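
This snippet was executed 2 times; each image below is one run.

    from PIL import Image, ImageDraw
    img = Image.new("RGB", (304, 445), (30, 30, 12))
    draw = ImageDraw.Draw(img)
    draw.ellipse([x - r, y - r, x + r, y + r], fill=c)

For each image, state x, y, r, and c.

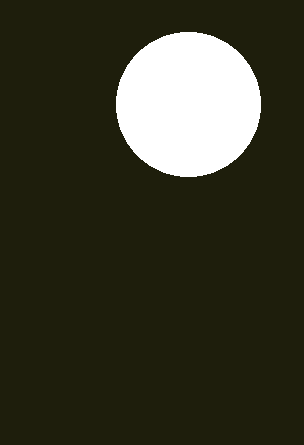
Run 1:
x = 188; y = 104; r = 72; c = 'white'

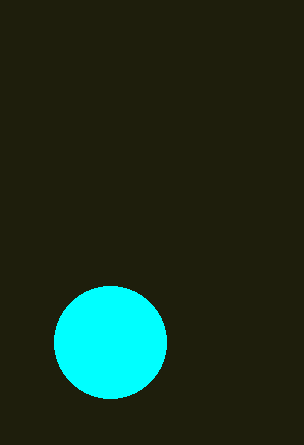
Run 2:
x = 110
y = 342
r = 56
c = 'cyan'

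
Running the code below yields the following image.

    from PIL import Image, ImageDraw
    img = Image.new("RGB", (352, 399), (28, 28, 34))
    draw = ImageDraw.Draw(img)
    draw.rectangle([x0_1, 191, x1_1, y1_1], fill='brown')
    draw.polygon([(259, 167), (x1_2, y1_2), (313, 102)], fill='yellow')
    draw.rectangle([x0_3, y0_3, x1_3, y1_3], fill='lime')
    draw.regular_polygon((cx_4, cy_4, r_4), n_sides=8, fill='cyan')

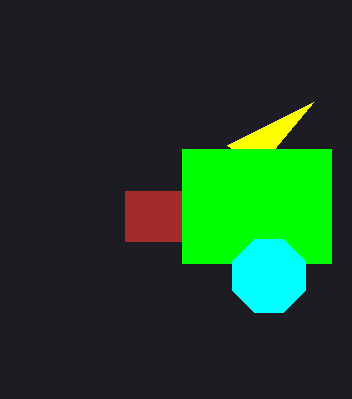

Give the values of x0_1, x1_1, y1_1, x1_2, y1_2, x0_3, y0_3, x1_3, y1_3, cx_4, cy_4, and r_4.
x0_1 = 125
x1_1 = 181
y1_1 = 241
x1_2 = 227
y1_2 = 145
x0_3 = 182
y0_3 = 149
x1_3 = 331
y1_3 = 263
cx_4 = 269
cy_4 = 276
r_4 = 39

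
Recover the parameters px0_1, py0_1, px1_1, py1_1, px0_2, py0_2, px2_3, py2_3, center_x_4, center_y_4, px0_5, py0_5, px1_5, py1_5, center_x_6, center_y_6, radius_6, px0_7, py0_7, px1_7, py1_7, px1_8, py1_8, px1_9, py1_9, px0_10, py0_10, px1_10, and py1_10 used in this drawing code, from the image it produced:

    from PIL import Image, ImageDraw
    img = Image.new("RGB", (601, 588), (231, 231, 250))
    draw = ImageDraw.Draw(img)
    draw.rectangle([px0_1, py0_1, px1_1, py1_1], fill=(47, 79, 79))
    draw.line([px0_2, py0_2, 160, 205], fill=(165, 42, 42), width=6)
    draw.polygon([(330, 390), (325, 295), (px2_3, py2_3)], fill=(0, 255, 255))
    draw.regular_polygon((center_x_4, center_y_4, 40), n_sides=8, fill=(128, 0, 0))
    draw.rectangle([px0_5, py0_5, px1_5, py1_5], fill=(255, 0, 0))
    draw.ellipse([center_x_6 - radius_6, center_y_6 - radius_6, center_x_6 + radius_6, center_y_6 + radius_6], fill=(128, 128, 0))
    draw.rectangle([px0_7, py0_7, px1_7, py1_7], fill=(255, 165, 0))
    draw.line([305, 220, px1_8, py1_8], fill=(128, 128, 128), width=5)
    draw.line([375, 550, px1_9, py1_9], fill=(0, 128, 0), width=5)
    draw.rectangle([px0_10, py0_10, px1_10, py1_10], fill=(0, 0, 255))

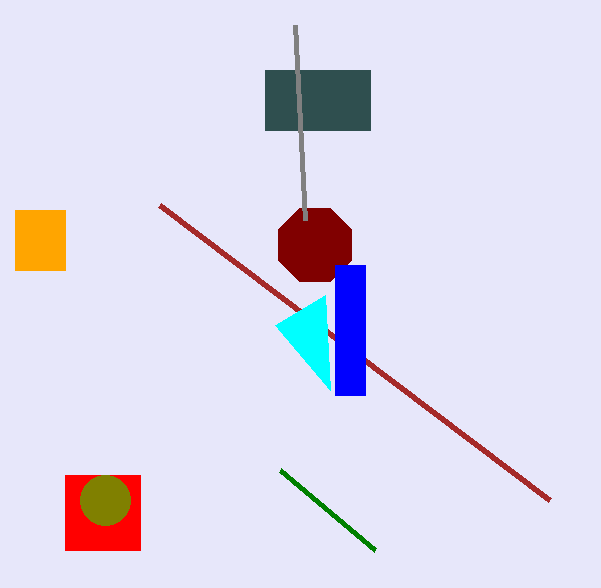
px0_1 = 265
py0_1 = 70
px1_1 = 370
py1_1 = 130
px0_2 = 550
py0_2 = 500
px2_3 = 275
py2_3 = 325
center_x_4 = 315
center_y_4 = 245
px0_5 = 65
py0_5 = 475
px1_5 = 140
py1_5 = 550
center_x_6 = 105
center_y_6 = 500
radius_6 = 25
px0_7 = 15
py0_7 = 210
px1_7 = 65
py1_7 = 270
px1_8 = 295
py1_8 = 25
px1_9 = 280
py1_9 = 470
px0_10 = 335
py0_10 = 265
px1_10 = 365
py1_10 = 395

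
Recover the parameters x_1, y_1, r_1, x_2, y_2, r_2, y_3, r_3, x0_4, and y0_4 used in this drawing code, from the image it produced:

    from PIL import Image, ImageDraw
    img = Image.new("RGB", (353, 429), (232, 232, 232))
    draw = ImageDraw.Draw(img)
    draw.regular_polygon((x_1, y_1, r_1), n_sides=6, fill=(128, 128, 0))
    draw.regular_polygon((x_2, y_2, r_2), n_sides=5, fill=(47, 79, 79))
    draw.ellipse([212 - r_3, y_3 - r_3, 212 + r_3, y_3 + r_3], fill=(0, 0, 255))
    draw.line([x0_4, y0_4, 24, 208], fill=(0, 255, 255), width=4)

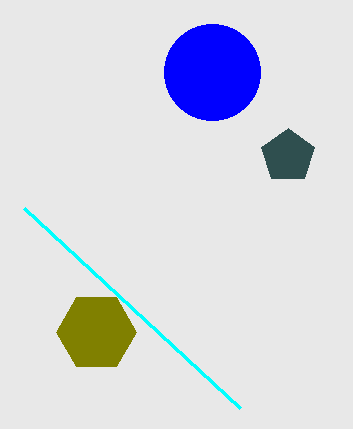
x_1 = 96; y_1 = 332; r_1 = 40; x_2 = 288; y_2 = 156; r_2 = 28; y_3 = 72; r_3 = 48; x0_4 = 240; y0_4 = 408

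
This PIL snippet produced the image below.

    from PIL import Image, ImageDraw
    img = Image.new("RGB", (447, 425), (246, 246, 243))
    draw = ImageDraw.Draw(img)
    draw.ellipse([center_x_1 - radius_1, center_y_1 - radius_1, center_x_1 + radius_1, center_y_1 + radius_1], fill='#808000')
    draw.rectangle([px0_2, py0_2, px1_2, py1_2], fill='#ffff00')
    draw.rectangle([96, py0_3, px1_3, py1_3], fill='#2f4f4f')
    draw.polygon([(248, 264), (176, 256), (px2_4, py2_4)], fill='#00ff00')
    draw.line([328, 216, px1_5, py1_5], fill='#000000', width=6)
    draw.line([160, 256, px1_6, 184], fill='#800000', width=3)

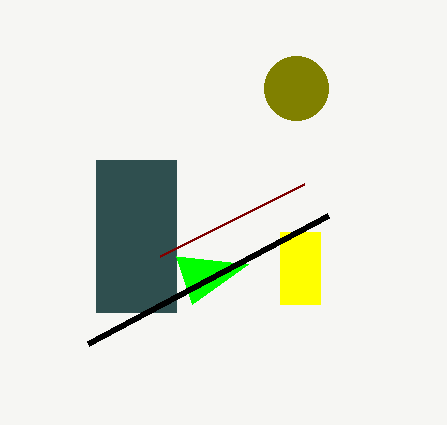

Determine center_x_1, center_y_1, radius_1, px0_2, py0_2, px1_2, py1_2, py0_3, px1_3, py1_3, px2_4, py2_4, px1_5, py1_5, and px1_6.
center_x_1 = 296, center_y_1 = 88, radius_1 = 32, px0_2 = 280, py0_2 = 232, px1_2 = 320, py1_2 = 304, py0_3 = 160, px1_3 = 176, py1_3 = 312, px2_4 = 192, py2_4 = 304, px1_5 = 88, py1_5 = 344, px1_6 = 304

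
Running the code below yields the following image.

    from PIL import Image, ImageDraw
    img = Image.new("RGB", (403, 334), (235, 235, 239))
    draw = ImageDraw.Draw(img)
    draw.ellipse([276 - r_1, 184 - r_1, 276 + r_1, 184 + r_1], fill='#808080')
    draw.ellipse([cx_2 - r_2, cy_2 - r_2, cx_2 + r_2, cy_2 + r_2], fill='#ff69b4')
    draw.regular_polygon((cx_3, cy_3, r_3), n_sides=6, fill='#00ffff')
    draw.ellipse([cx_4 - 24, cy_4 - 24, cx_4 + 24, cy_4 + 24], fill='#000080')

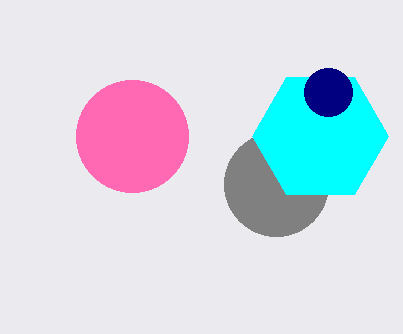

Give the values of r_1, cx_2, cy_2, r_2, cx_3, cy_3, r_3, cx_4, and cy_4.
r_1 = 52, cx_2 = 132, cy_2 = 136, r_2 = 56, cx_3 = 320, cy_3 = 136, r_3 = 68, cx_4 = 328, cy_4 = 92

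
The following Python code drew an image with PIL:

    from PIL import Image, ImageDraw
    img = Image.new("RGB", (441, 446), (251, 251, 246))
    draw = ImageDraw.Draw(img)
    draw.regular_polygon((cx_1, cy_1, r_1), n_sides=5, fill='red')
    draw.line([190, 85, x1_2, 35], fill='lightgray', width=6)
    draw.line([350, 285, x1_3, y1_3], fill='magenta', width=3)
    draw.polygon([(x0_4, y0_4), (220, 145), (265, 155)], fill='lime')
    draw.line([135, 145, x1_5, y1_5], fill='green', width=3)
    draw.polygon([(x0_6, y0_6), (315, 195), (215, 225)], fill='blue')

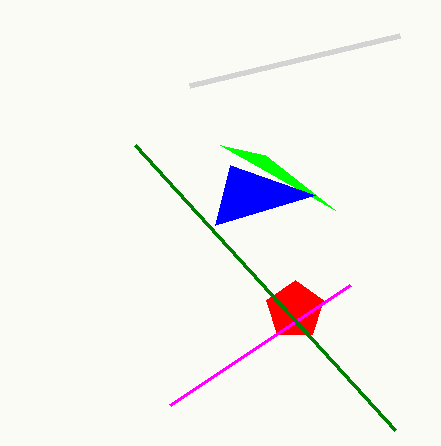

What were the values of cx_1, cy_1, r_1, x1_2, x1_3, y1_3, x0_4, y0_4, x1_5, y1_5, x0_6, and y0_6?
cx_1 = 295
cy_1 = 310
r_1 = 30
x1_2 = 400
x1_3 = 170
y1_3 = 405
x0_4 = 335
y0_4 = 210
x1_5 = 395
y1_5 = 430
x0_6 = 230
y0_6 = 165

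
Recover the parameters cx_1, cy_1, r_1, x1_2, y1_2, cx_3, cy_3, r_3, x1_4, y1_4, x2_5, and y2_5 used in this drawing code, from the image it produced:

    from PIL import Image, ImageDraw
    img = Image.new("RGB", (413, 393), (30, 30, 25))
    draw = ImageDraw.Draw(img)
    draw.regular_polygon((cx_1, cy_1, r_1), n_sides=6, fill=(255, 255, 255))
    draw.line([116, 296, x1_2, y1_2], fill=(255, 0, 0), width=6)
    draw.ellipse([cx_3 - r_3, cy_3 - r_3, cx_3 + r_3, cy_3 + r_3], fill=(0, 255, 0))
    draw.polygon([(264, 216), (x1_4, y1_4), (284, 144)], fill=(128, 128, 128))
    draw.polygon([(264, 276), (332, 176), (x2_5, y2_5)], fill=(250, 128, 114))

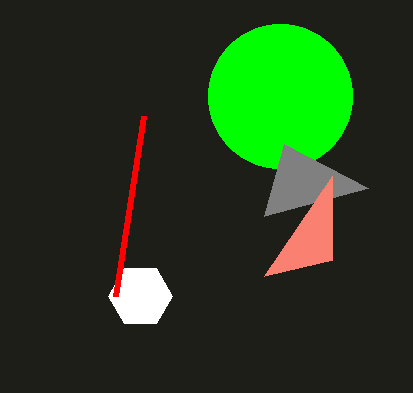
cx_1 = 140; cy_1 = 296; r_1 = 32; x1_2 = 144; y1_2 = 116; cx_3 = 280; cy_3 = 96; r_3 = 72; x1_4 = 368; y1_4 = 188; x2_5 = 332; y2_5 = 260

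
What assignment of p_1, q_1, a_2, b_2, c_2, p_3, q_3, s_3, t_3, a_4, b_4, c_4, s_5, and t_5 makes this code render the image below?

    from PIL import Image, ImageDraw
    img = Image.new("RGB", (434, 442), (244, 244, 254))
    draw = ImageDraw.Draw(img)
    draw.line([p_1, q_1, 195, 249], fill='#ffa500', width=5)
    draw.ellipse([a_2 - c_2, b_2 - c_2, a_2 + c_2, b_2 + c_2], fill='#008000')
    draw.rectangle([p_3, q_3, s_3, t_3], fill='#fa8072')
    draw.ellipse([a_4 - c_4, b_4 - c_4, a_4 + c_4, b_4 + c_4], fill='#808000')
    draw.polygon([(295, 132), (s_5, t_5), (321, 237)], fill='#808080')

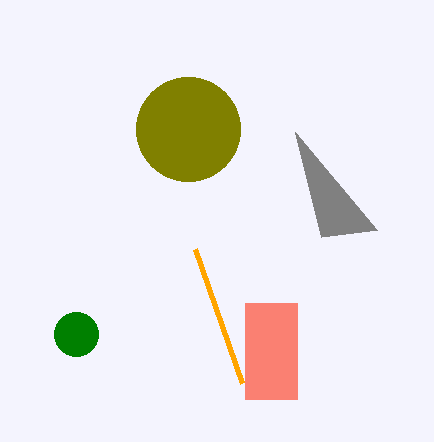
p_1 = 242
q_1 = 383
a_2 = 76
b_2 = 334
c_2 = 22
p_3 = 245
q_3 = 303
s_3 = 297
t_3 = 399
a_4 = 188
b_4 = 129
c_4 = 52
s_5 = 377
t_5 = 230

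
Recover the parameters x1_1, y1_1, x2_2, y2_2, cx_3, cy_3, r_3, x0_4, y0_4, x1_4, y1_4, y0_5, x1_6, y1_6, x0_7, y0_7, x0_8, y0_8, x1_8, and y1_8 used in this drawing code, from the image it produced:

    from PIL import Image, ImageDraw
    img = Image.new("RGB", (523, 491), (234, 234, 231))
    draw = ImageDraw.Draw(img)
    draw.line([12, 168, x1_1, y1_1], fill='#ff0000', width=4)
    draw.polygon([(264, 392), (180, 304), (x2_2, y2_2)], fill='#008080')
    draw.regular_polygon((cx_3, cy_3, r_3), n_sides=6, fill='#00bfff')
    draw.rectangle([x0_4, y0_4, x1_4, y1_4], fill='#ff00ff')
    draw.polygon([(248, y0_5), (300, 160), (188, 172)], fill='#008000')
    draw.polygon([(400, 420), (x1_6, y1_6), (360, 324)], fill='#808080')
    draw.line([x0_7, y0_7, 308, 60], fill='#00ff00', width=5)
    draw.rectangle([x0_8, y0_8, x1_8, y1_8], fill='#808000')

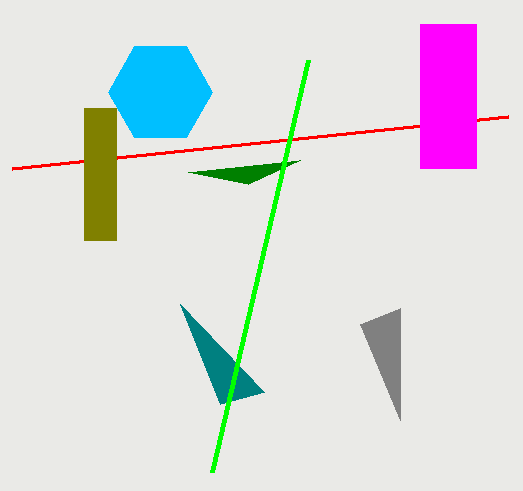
x1_1 = 508; y1_1 = 116; x2_2 = 220; y2_2 = 404; cx_3 = 160; cy_3 = 92; r_3 = 52; x0_4 = 420; y0_4 = 24; x1_4 = 476; y1_4 = 168; y0_5 = 184; x1_6 = 400; y1_6 = 308; x0_7 = 212; y0_7 = 472; x0_8 = 84; y0_8 = 108; x1_8 = 116; y1_8 = 240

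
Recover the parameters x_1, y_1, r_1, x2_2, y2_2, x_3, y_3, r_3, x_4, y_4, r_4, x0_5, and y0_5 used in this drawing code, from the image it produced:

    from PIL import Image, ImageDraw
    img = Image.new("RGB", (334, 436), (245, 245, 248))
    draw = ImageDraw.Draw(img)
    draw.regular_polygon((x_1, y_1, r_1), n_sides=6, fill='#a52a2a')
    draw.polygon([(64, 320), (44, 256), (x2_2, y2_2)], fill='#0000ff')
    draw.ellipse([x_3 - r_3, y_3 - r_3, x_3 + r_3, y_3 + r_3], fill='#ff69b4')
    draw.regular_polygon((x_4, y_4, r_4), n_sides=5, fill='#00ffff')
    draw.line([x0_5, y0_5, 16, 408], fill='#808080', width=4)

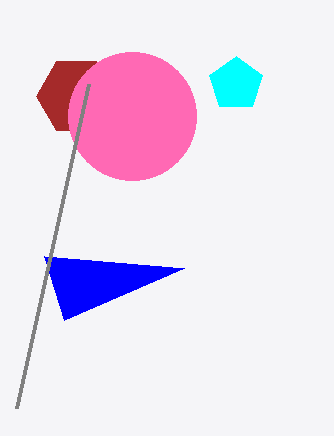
x_1 = 76, y_1 = 96, r_1 = 40, x2_2 = 184, y2_2 = 268, x_3 = 132, y_3 = 116, r_3 = 64, x_4 = 236, y_4 = 84, r_4 = 28, x0_5 = 88, y0_5 = 84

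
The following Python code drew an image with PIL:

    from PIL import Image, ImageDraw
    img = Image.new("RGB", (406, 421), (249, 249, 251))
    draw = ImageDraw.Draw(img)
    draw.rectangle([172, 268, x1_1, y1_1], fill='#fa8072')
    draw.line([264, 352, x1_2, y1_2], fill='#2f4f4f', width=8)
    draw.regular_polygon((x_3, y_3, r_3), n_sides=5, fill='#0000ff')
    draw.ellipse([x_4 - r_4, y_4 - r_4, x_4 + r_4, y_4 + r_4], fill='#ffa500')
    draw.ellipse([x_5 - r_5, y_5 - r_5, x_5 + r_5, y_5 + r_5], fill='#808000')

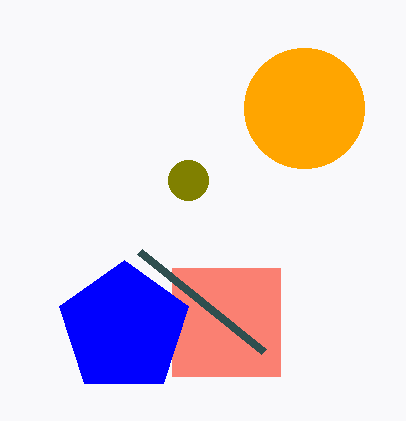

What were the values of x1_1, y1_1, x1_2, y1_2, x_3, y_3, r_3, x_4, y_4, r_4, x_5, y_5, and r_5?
x1_1 = 280, y1_1 = 376, x1_2 = 140, y1_2 = 252, x_3 = 124, y_3 = 328, r_3 = 68, x_4 = 304, y_4 = 108, r_4 = 60, x_5 = 188, y_5 = 180, r_5 = 20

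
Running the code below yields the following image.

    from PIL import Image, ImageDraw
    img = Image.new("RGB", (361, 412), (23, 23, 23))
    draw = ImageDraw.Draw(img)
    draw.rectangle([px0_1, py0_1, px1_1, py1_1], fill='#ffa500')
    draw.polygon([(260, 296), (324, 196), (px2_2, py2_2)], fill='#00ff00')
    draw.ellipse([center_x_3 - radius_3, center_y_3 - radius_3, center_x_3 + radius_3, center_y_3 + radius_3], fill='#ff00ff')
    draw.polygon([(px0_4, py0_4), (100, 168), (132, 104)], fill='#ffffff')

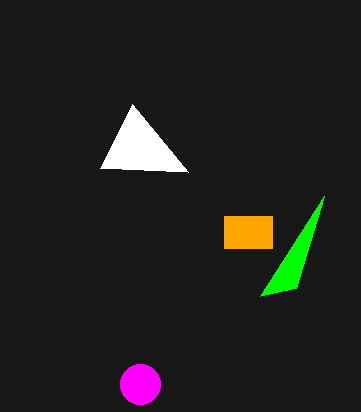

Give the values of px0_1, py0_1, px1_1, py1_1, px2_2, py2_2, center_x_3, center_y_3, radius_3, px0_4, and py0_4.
px0_1 = 224; py0_1 = 216; px1_1 = 272; py1_1 = 248; px2_2 = 296; py2_2 = 288; center_x_3 = 140; center_y_3 = 384; radius_3 = 20; px0_4 = 188; py0_4 = 172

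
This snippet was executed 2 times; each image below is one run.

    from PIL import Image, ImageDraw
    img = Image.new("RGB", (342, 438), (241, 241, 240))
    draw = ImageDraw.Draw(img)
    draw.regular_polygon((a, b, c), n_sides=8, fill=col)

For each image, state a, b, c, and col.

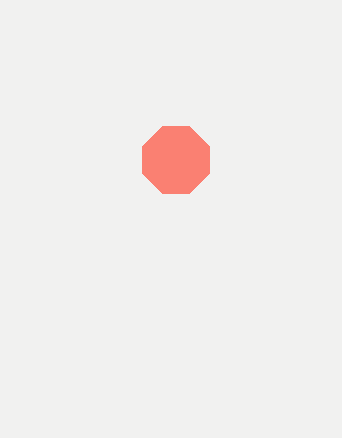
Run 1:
a = 176
b = 160
c = 36
col = 'salmon'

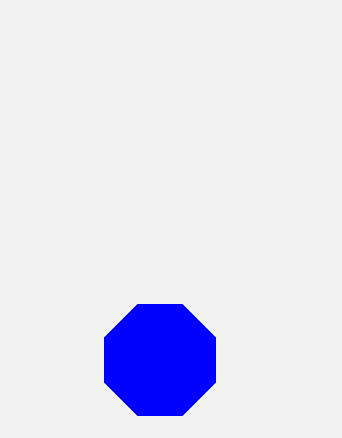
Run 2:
a = 160
b = 360
c = 60
col = 'blue'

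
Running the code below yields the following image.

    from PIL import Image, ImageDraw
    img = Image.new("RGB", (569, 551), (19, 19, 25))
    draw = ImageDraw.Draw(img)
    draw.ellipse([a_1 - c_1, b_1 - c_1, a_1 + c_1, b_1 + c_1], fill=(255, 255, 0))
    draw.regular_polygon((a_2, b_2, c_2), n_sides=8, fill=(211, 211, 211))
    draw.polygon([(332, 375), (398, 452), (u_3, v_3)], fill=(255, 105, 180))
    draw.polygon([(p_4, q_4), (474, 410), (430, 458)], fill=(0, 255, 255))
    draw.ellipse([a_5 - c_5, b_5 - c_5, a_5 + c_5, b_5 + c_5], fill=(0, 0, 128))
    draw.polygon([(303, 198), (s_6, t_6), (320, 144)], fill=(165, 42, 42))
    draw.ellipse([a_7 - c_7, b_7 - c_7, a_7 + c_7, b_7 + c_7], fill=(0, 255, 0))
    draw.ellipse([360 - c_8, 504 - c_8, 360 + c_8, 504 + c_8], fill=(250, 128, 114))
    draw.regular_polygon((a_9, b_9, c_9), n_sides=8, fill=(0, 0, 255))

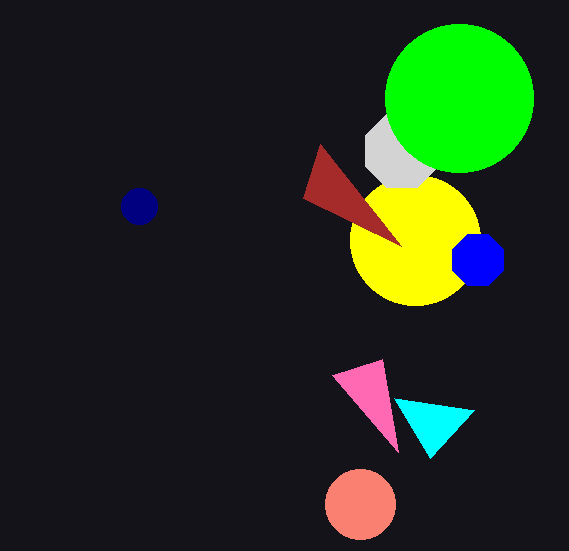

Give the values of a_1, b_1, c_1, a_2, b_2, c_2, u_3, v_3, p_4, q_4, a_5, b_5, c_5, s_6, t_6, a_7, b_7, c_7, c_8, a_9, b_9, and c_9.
a_1 = 415, b_1 = 240, c_1 = 65, a_2 = 402, b_2 = 151, c_2 = 40, u_3 = 382, v_3 = 359, p_4 = 394, q_4 = 398, a_5 = 139, b_5 = 206, c_5 = 18, s_6 = 401, t_6 = 246, a_7 = 459, b_7 = 98, c_7 = 74, c_8 = 35, a_9 = 478, b_9 = 260, c_9 = 28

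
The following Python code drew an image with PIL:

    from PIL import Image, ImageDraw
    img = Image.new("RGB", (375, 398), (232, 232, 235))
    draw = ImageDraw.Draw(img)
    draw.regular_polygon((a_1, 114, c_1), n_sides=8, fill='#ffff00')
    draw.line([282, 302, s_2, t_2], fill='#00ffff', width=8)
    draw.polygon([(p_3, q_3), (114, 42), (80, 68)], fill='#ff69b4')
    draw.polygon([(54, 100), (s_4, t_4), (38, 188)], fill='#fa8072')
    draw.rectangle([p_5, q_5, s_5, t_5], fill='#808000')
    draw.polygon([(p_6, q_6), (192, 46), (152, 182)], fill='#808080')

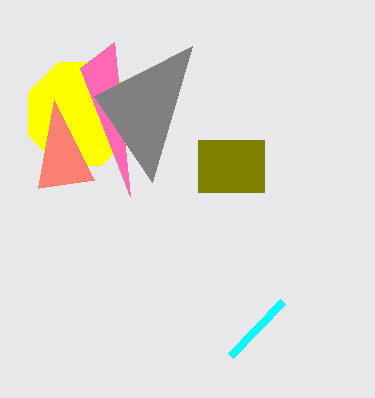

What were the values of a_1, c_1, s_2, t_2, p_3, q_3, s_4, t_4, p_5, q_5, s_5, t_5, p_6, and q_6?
a_1 = 80; c_1 = 56; s_2 = 230; t_2 = 356; p_3 = 130; q_3 = 196; s_4 = 94; t_4 = 180; p_5 = 198; q_5 = 140; s_5 = 264; t_5 = 192; p_6 = 94; q_6 = 96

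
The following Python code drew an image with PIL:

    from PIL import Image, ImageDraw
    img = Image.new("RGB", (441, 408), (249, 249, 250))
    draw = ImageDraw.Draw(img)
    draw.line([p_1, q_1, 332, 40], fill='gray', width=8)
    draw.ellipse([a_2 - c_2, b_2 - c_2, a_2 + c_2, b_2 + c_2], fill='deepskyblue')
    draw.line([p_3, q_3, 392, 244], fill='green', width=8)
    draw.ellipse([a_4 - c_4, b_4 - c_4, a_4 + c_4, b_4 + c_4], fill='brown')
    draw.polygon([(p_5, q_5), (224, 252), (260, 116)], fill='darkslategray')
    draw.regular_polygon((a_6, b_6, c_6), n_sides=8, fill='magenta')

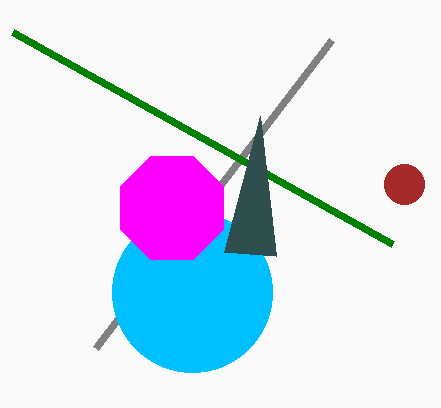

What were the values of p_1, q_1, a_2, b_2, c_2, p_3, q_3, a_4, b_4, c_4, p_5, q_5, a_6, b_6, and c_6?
p_1 = 96, q_1 = 348, a_2 = 192, b_2 = 292, c_2 = 80, p_3 = 12, q_3 = 32, a_4 = 404, b_4 = 184, c_4 = 20, p_5 = 276, q_5 = 256, a_6 = 172, b_6 = 208, c_6 = 56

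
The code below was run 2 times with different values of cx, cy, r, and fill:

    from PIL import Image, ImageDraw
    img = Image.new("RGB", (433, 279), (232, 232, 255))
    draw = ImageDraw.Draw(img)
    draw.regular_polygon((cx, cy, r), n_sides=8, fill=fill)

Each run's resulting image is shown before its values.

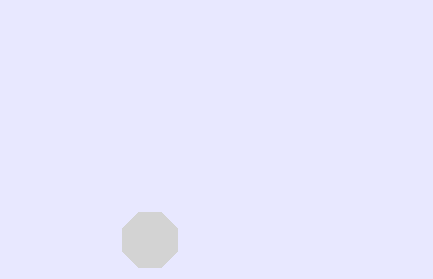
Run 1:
cx = 150, cy = 240, r = 30, fill = 'lightgray'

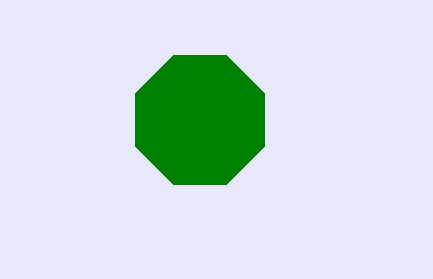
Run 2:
cx = 200, cy = 120, r = 70, fill = 'green'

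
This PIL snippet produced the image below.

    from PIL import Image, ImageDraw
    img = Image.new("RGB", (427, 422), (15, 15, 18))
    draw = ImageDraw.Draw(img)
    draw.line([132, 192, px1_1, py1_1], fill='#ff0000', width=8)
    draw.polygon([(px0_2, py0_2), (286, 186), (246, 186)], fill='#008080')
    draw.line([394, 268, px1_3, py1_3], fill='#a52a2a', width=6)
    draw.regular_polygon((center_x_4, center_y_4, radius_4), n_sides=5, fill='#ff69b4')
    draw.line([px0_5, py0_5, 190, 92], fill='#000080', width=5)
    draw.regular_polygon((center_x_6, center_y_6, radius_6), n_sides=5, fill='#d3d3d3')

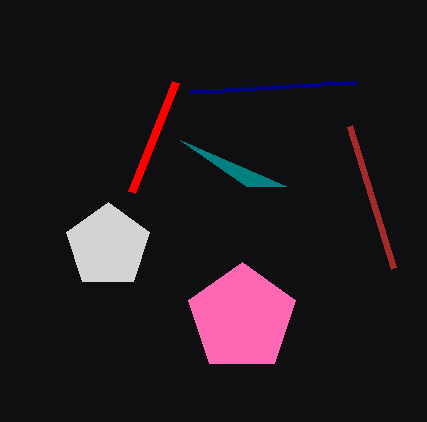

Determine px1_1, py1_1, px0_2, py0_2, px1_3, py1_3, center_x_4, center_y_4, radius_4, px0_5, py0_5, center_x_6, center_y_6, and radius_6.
px1_1 = 176
py1_1 = 82
px0_2 = 180
py0_2 = 140
px1_3 = 350
py1_3 = 126
center_x_4 = 242
center_y_4 = 318
radius_4 = 56
px0_5 = 356
py0_5 = 82
center_x_6 = 108
center_y_6 = 246
radius_6 = 44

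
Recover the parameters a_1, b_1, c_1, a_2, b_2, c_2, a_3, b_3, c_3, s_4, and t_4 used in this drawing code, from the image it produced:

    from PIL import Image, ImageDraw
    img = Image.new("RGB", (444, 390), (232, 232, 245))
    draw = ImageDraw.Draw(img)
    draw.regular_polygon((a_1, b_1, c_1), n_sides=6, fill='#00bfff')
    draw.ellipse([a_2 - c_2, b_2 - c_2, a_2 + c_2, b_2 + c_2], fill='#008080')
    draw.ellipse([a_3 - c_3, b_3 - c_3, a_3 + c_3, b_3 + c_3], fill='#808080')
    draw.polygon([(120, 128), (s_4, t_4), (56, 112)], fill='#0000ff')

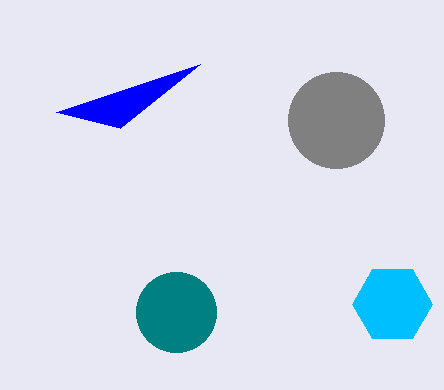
a_1 = 392, b_1 = 304, c_1 = 40, a_2 = 176, b_2 = 312, c_2 = 40, a_3 = 336, b_3 = 120, c_3 = 48, s_4 = 200, t_4 = 64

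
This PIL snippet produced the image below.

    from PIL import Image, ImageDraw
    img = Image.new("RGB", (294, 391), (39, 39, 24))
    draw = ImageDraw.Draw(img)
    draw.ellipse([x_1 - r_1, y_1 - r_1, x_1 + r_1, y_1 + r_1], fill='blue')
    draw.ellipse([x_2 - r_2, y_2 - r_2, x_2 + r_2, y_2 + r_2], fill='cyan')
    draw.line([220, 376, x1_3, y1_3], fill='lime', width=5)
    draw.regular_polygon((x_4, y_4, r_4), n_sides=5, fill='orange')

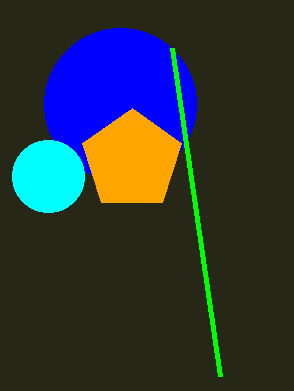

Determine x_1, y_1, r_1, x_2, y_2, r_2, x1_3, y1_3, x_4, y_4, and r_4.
x_1 = 120; y_1 = 104; r_1 = 76; x_2 = 48; y_2 = 176; r_2 = 36; x1_3 = 172; y1_3 = 48; x_4 = 132; y_4 = 160; r_4 = 52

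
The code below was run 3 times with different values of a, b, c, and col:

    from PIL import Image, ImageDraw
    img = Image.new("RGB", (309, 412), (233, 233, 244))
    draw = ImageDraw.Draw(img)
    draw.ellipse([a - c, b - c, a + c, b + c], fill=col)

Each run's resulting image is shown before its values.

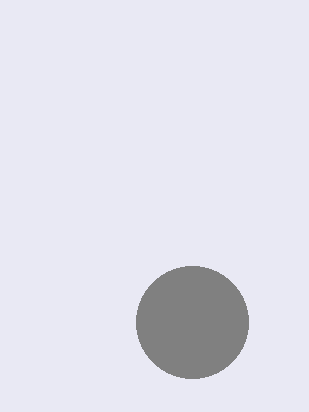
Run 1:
a = 192
b = 322
c = 56
col = 'gray'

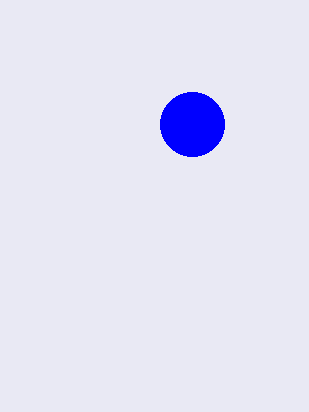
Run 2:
a = 192, b = 124, c = 32, col = 'blue'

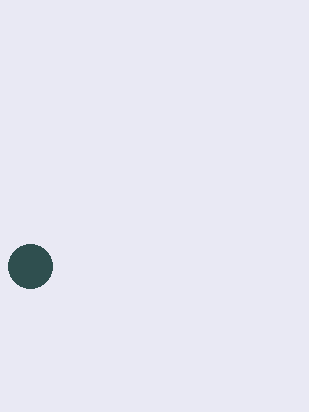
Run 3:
a = 30, b = 266, c = 22, col = 'darkslategray'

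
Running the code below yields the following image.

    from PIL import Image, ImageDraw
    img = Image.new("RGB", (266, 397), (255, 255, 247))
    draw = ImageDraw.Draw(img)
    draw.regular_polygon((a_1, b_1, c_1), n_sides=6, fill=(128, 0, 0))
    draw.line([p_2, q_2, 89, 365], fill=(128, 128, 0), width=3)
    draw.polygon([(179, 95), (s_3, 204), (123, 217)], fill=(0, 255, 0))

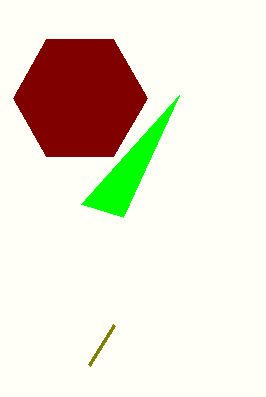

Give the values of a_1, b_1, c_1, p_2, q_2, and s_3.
a_1 = 80
b_1 = 98
c_1 = 67
p_2 = 114
q_2 = 325
s_3 = 81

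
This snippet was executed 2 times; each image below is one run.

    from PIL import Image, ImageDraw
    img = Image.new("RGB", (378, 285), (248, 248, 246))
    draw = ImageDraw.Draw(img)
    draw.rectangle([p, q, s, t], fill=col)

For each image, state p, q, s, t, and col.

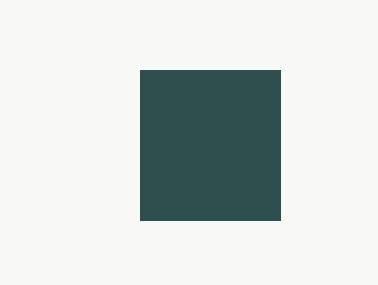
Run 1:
p = 140
q = 70
s = 280
t = 220
col = 'darkslategray'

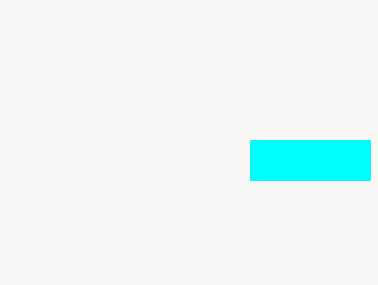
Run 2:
p = 250
q = 140
s = 370
t = 180
col = 'cyan'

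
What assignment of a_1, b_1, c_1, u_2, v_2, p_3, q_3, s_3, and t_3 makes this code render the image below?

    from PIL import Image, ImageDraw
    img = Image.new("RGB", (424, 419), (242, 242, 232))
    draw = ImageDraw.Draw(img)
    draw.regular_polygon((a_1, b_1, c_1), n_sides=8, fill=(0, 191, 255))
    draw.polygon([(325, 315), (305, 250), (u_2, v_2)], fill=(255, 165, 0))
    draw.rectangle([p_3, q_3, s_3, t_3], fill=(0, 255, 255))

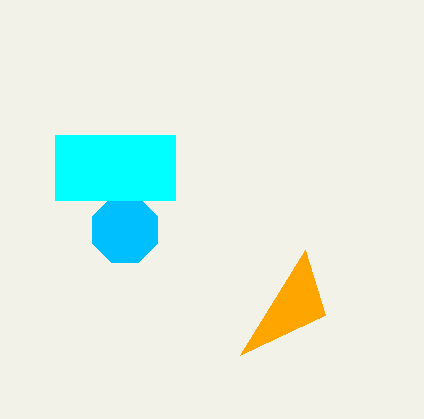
a_1 = 125; b_1 = 230; c_1 = 35; u_2 = 240; v_2 = 355; p_3 = 55; q_3 = 135; s_3 = 175; t_3 = 200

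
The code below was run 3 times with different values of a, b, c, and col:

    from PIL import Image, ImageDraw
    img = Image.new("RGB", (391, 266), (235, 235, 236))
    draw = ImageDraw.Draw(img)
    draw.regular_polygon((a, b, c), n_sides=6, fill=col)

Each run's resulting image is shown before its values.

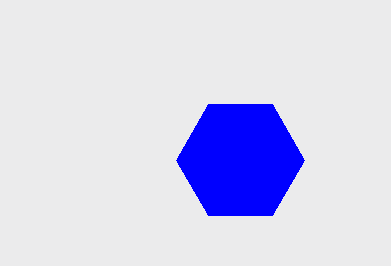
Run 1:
a = 240, b = 160, c = 64, col = 'blue'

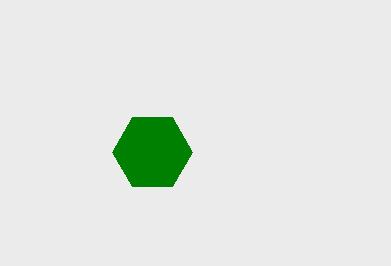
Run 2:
a = 152; b = 152; c = 40; col = 'green'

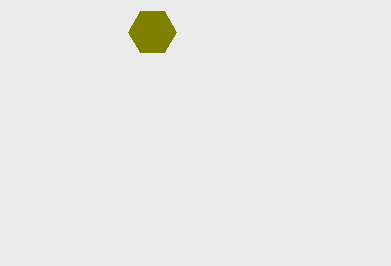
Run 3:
a = 152; b = 32; c = 24; col = 'olive'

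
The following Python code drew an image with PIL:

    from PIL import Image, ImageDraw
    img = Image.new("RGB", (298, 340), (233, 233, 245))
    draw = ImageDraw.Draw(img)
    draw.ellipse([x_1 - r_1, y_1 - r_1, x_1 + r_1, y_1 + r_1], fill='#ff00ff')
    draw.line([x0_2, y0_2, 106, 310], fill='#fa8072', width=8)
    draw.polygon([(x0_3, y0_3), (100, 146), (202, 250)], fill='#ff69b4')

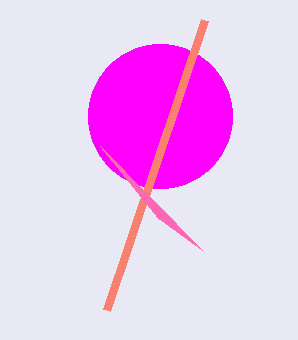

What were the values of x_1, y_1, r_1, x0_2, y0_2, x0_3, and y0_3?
x_1 = 160; y_1 = 116; r_1 = 72; x0_2 = 204; y0_2 = 20; x0_3 = 158; y0_3 = 218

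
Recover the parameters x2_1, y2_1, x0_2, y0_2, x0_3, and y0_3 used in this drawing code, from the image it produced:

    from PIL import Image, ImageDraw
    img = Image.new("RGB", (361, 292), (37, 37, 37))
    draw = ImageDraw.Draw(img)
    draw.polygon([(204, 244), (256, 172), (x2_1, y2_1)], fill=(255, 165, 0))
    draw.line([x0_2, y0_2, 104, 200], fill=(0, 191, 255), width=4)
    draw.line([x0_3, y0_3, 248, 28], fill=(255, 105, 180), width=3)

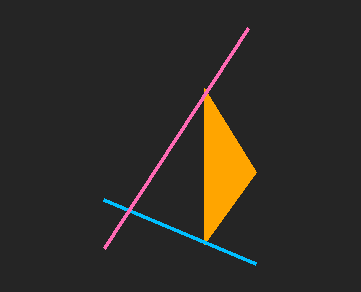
x2_1 = 204, y2_1 = 88, x0_2 = 256, y0_2 = 264, x0_3 = 104, y0_3 = 248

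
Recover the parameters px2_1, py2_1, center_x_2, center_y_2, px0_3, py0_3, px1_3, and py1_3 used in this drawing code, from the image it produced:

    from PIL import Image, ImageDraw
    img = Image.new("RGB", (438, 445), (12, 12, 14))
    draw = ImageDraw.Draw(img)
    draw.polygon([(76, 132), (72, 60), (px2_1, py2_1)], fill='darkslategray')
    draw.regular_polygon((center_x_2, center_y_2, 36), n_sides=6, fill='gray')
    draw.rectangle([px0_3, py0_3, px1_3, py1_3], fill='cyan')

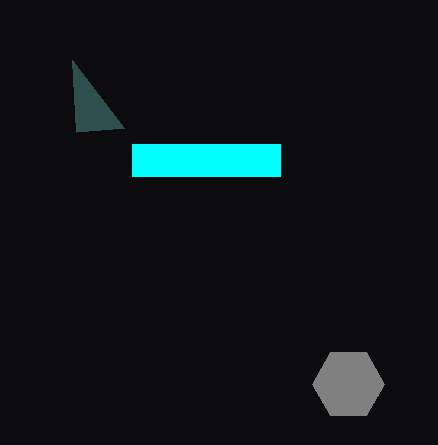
px2_1 = 124
py2_1 = 128
center_x_2 = 348
center_y_2 = 384
px0_3 = 132
py0_3 = 144
px1_3 = 280
py1_3 = 176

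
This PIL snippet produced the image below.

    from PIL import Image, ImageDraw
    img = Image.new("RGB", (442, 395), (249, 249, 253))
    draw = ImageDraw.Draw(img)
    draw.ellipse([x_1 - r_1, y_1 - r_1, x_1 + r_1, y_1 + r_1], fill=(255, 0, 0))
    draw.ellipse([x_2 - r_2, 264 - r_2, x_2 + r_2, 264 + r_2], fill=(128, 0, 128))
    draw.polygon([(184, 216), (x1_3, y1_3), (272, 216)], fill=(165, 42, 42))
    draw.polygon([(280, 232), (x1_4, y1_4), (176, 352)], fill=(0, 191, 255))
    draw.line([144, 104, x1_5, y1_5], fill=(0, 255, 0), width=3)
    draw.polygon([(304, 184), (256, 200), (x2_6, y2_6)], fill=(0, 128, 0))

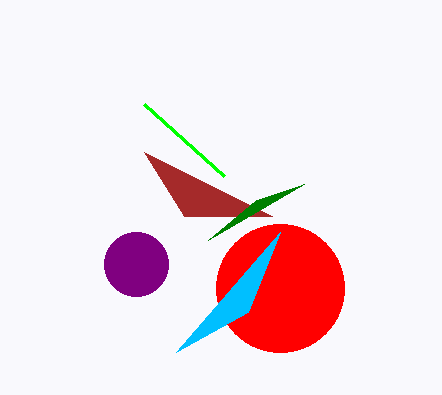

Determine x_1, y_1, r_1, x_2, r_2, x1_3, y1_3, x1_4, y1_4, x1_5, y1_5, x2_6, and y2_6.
x_1 = 280; y_1 = 288; r_1 = 64; x_2 = 136; r_2 = 32; x1_3 = 144; y1_3 = 152; x1_4 = 248; y1_4 = 312; x1_5 = 224; y1_5 = 176; x2_6 = 208; y2_6 = 240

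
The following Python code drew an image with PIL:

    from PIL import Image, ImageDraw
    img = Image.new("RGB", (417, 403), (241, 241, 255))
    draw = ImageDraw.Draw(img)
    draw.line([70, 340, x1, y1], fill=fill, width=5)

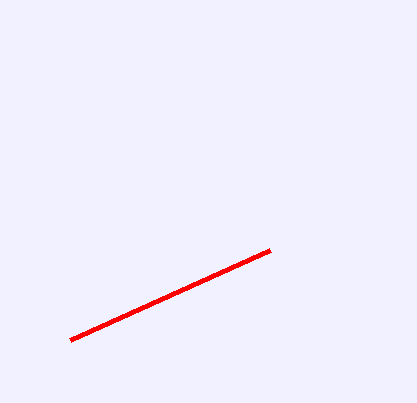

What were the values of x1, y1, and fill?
x1 = 270, y1 = 250, fill = 'red'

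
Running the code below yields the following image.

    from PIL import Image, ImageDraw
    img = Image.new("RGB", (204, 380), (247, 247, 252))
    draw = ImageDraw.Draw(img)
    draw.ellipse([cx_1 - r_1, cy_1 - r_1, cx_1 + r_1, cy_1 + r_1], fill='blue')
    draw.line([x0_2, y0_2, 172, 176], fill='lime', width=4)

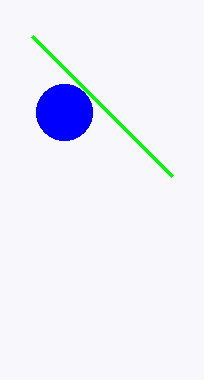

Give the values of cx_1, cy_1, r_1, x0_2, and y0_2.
cx_1 = 64, cy_1 = 112, r_1 = 28, x0_2 = 32, y0_2 = 36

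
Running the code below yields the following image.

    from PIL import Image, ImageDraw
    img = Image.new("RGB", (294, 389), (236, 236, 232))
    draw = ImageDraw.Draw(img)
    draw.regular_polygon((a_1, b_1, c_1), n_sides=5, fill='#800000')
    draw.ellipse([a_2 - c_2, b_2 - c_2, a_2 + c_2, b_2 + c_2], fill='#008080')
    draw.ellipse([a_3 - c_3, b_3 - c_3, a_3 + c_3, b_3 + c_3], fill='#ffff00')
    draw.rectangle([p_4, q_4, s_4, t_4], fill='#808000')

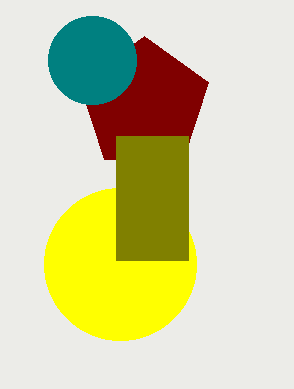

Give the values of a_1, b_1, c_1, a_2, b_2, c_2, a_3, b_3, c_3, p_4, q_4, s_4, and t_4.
a_1 = 144
b_1 = 104
c_1 = 68
a_2 = 92
b_2 = 60
c_2 = 44
a_3 = 120
b_3 = 264
c_3 = 76
p_4 = 116
q_4 = 136
s_4 = 188
t_4 = 260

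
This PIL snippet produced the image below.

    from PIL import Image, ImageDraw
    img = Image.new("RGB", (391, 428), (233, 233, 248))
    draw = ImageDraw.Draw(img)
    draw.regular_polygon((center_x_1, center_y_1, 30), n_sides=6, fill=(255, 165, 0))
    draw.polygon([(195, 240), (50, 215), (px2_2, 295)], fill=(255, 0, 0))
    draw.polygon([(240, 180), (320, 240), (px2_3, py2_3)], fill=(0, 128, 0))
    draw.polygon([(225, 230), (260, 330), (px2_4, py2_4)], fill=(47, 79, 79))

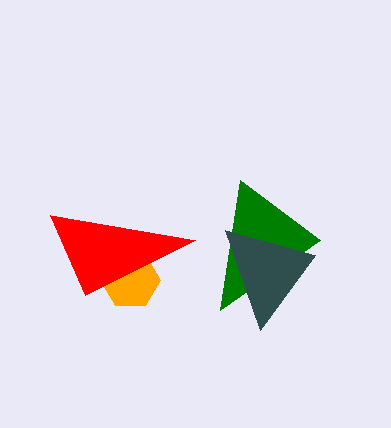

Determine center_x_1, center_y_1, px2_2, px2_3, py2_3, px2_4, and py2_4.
center_x_1 = 130; center_y_1 = 280; px2_2 = 85; px2_3 = 220; py2_3 = 310; px2_4 = 315; py2_4 = 255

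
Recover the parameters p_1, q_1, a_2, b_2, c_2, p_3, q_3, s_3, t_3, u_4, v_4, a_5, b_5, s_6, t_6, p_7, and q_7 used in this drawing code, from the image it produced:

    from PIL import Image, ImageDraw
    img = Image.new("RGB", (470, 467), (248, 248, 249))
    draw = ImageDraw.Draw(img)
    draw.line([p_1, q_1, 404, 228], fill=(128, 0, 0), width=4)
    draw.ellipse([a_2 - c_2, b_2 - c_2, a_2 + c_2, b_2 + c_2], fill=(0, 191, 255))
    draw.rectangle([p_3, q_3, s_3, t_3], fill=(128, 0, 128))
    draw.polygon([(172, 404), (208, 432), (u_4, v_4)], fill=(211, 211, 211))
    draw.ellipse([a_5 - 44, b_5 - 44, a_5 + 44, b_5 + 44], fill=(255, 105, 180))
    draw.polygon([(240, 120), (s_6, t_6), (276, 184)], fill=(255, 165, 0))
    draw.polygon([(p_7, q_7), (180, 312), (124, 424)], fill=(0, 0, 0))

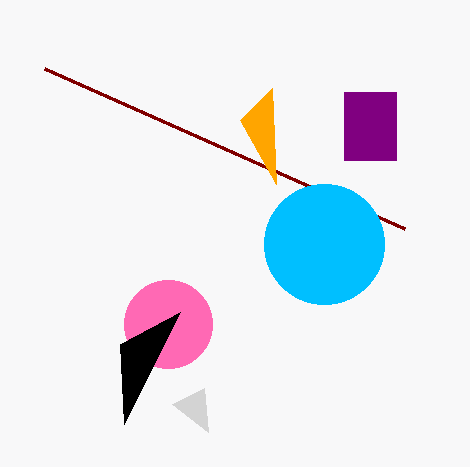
p_1 = 44, q_1 = 68, a_2 = 324, b_2 = 244, c_2 = 60, p_3 = 344, q_3 = 92, s_3 = 396, t_3 = 160, u_4 = 204, v_4 = 388, a_5 = 168, b_5 = 324, s_6 = 272, t_6 = 88, p_7 = 120, q_7 = 344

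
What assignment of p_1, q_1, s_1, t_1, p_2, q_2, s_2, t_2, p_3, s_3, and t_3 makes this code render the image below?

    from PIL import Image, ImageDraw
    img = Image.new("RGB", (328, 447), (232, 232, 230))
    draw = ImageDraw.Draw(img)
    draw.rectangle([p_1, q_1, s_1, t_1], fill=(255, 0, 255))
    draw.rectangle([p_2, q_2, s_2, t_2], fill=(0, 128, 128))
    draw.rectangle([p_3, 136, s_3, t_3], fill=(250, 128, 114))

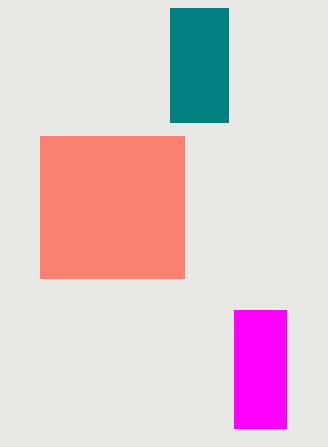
p_1 = 234, q_1 = 310, s_1 = 286, t_1 = 428, p_2 = 170, q_2 = 8, s_2 = 228, t_2 = 122, p_3 = 40, s_3 = 184, t_3 = 278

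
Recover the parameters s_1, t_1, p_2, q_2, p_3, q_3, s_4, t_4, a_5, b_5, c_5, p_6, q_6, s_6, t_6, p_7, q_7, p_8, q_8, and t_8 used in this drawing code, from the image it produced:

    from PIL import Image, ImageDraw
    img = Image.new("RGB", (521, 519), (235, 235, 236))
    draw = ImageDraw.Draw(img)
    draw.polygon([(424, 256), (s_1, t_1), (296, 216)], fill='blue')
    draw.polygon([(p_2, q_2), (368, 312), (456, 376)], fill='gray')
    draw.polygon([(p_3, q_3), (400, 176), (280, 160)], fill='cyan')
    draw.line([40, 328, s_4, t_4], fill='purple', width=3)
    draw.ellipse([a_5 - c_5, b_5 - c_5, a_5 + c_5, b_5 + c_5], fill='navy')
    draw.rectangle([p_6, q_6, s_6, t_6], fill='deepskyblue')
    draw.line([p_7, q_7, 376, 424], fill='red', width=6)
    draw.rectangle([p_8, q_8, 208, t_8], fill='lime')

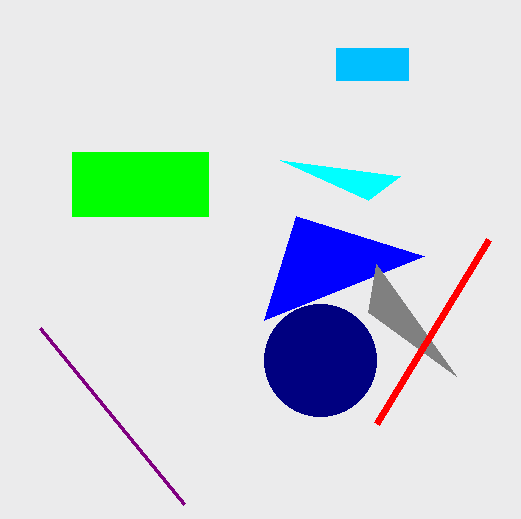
s_1 = 264; t_1 = 320; p_2 = 376; q_2 = 264; p_3 = 368; q_3 = 200; s_4 = 184; t_4 = 504; a_5 = 320; b_5 = 360; c_5 = 56; p_6 = 336; q_6 = 48; s_6 = 408; t_6 = 80; p_7 = 488; q_7 = 240; p_8 = 72; q_8 = 152; t_8 = 216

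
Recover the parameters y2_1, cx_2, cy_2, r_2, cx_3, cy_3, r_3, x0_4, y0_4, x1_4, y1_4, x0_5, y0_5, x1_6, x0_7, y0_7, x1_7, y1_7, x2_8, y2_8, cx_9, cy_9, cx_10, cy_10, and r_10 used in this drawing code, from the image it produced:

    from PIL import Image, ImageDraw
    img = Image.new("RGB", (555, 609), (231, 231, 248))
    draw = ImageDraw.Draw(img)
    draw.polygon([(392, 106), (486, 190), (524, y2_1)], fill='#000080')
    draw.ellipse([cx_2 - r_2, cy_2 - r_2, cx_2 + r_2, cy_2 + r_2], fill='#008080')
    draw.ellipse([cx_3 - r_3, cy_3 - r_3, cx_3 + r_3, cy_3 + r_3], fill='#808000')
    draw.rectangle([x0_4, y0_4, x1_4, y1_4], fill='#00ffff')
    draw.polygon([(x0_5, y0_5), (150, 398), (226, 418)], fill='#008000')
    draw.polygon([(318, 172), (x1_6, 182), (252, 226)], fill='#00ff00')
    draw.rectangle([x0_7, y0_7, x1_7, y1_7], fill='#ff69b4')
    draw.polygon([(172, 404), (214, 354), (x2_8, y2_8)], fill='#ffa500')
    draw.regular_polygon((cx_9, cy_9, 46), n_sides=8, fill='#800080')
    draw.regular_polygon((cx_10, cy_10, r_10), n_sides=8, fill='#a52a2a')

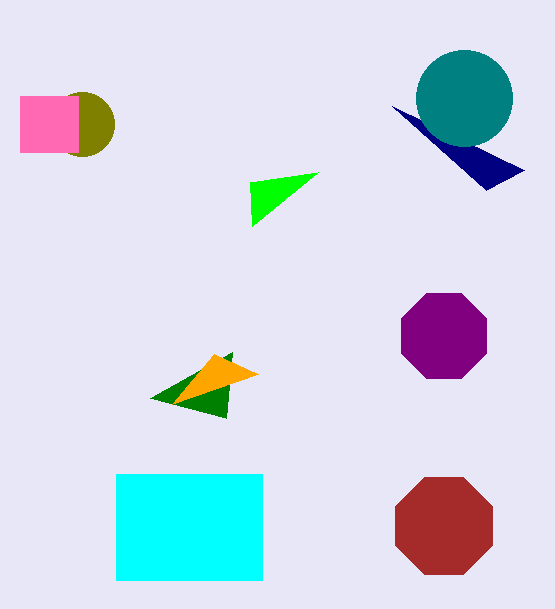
y2_1 = 170; cx_2 = 464; cy_2 = 98; r_2 = 48; cx_3 = 82; cy_3 = 124; r_3 = 32; x0_4 = 116; y0_4 = 474; x1_4 = 262; y1_4 = 580; x0_5 = 232; y0_5 = 352; x1_6 = 250; x0_7 = 20; y0_7 = 96; x1_7 = 78; y1_7 = 152; x2_8 = 258; y2_8 = 374; cx_9 = 444; cy_9 = 336; cx_10 = 444; cy_10 = 526; r_10 = 52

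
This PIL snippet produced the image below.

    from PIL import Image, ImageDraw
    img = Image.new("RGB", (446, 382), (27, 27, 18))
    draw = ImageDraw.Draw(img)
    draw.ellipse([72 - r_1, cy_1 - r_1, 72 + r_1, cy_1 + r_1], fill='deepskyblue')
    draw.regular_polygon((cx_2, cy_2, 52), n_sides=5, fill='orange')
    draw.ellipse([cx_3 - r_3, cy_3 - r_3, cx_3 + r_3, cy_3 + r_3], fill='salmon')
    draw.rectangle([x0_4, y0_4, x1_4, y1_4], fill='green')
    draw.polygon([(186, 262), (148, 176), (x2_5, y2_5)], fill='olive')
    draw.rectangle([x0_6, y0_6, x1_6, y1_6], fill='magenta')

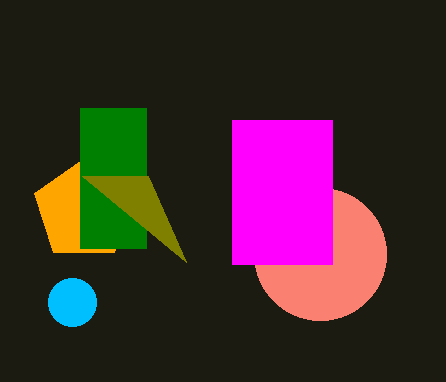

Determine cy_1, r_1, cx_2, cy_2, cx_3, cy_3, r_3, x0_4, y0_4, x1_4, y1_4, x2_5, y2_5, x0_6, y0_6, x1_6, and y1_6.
cy_1 = 302, r_1 = 24, cx_2 = 84, cy_2 = 210, cx_3 = 320, cy_3 = 254, r_3 = 66, x0_4 = 80, y0_4 = 108, x1_4 = 146, y1_4 = 248, x2_5 = 82, y2_5 = 176, x0_6 = 232, y0_6 = 120, x1_6 = 332, y1_6 = 264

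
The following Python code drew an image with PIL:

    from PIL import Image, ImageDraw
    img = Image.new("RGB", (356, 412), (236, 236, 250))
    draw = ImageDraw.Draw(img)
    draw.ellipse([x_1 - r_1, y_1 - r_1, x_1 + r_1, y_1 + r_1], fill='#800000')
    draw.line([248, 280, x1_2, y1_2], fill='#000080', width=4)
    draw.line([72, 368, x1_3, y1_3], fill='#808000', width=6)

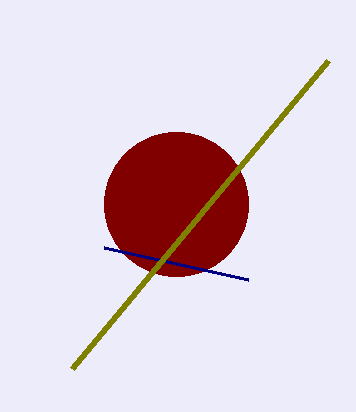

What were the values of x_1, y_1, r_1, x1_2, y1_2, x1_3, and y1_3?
x_1 = 176; y_1 = 204; r_1 = 72; x1_2 = 104; y1_2 = 248; x1_3 = 328; y1_3 = 60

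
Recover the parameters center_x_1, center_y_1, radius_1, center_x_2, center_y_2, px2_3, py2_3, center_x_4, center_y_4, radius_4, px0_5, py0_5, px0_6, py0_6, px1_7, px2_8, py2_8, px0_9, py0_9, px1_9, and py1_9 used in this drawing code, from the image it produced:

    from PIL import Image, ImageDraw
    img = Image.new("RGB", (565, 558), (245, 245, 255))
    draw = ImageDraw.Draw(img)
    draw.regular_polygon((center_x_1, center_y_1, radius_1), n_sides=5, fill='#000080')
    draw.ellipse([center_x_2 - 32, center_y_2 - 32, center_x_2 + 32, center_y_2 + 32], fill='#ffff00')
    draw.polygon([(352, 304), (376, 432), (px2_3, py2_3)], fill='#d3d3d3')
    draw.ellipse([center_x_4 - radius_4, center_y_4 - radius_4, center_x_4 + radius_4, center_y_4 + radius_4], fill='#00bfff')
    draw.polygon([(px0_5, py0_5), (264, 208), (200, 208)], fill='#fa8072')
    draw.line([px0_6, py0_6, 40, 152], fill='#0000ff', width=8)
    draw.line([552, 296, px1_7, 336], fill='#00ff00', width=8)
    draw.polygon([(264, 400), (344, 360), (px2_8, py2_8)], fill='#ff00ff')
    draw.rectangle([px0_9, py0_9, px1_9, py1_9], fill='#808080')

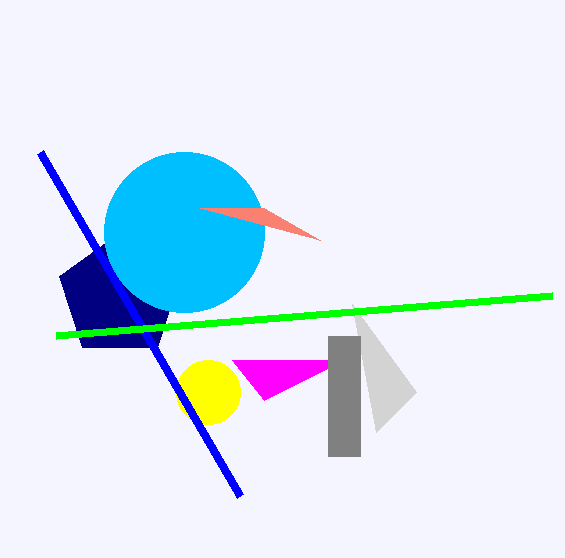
center_x_1 = 120, center_y_1 = 296, radius_1 = 64, center_x_2 = 208, center_y_2 = 392, px2_3 = 416, py2_3 = 392, center_x_4 = 184, center_y_4 = 232, radius_4 = 80, px0_5 = 320, py0_5 = 240, px0_6 = 240, py0_6 = 496, px1_7 = 56, px2_8 = 232, py2_8 = 360, px0_9 = 328, py0_9 = 336, px1_9 = 360, py1_9 = 456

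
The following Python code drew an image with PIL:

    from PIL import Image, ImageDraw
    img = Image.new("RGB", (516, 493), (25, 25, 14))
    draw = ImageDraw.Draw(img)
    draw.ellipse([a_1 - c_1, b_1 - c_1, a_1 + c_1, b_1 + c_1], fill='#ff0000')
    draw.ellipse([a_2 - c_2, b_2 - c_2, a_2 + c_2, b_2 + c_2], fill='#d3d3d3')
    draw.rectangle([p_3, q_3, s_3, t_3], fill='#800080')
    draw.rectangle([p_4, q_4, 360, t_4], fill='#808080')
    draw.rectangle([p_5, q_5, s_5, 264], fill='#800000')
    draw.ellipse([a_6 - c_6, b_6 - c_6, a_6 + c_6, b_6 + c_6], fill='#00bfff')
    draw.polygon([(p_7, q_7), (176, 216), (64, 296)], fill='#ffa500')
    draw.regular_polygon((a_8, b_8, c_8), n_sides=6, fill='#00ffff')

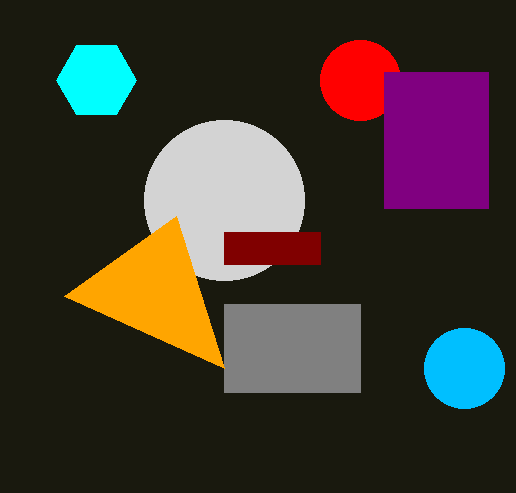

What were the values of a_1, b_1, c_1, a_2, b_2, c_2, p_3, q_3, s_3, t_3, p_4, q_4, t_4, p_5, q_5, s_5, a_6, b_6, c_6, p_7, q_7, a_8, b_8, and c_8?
a_1 = 360, b_1 = 80, c_1 = 40, a_2 = 224, b_2 = 200, c_2 = 80, p_3 = 384, q_3 = 72, s_3 = 488, t_3 = 208, p_4 = 224, q_4 = 304, t_4 = 392, p_5 = 224, q_5 = 232, s_5 = 320, a_6 = 464, b_6 = 368, c_6 = 40, p_7 = 224, q_7 = 368, a_8 = 96, b_8 = 80, c_8 = 40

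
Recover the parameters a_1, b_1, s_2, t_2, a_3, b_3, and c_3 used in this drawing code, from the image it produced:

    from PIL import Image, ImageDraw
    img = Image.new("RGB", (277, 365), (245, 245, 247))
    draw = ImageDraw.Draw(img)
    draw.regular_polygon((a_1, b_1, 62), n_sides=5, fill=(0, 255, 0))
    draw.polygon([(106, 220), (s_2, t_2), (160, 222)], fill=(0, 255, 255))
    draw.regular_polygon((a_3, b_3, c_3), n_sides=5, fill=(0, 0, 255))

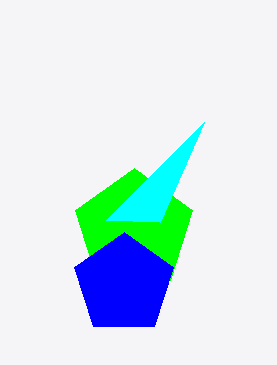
a_1 = 134; b_1 = 230; s_2 = 204; t_2 = 122; a_3 = 124; b_3 = 284; c_3 = 52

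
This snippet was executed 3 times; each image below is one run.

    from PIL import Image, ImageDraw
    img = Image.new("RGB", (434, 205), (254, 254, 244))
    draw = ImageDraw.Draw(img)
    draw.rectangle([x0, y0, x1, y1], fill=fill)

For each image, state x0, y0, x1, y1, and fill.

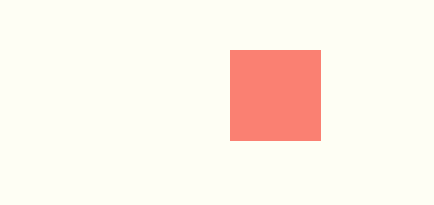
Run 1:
x0 = 230
y0 = 50
x1 = 320
y1 = 140
fill = 'salmon'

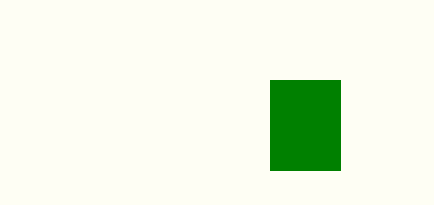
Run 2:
x0 = 270, y0 = 80, x1 = 340, y1 = 170, fill = 'green'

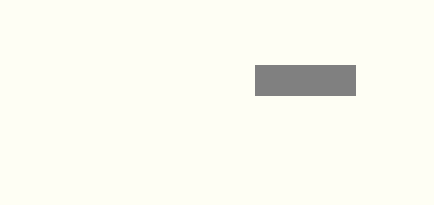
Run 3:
x0 = 255
y0 = 65
x1 = 355
y1 = 95
fill = 'gray'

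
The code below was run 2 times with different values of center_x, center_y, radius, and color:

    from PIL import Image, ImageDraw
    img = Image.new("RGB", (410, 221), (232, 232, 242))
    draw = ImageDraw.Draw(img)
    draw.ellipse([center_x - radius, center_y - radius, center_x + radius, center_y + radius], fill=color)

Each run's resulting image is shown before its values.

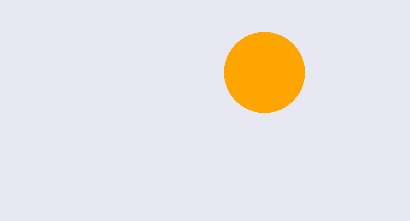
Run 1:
center_x = 264, center_y = 72, radius = 40, color = 'orange'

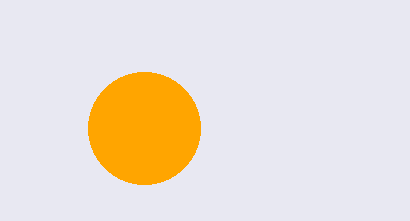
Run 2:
center_x = 144; center_y = 128; radius = 56; color = 'orange'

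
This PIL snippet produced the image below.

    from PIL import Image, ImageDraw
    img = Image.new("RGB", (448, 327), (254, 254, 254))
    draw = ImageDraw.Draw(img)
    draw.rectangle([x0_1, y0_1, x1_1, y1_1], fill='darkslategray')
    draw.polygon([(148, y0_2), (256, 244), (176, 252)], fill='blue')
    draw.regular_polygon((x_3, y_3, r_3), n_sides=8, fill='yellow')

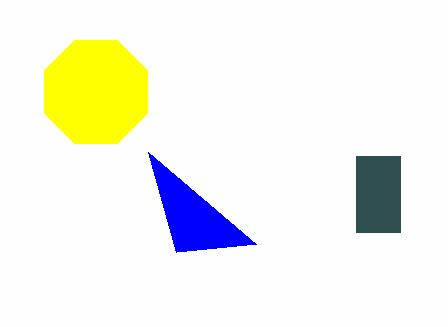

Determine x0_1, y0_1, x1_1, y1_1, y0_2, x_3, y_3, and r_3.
x0_1 = 356, y0_1 = 156, x1_1 = 400, y1_1 = 232, y0_2 = 152, x_3 = 96, y_3 = 92, r_3 = 56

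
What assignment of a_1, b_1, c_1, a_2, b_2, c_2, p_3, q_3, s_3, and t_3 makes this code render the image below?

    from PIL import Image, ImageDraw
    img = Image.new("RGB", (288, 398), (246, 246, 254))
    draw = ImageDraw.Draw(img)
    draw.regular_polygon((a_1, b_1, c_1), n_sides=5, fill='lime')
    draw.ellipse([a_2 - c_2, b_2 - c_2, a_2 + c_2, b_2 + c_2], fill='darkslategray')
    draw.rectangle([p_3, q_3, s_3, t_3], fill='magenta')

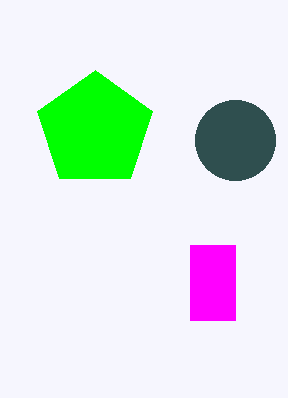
a_1 = 95; b_1 = 130; c_1 = 60; a_2 = 235; b_2 = 140; c_2 = 40; p_3 = 190; q_3 = 245; s_3 = 235; t_3 = 320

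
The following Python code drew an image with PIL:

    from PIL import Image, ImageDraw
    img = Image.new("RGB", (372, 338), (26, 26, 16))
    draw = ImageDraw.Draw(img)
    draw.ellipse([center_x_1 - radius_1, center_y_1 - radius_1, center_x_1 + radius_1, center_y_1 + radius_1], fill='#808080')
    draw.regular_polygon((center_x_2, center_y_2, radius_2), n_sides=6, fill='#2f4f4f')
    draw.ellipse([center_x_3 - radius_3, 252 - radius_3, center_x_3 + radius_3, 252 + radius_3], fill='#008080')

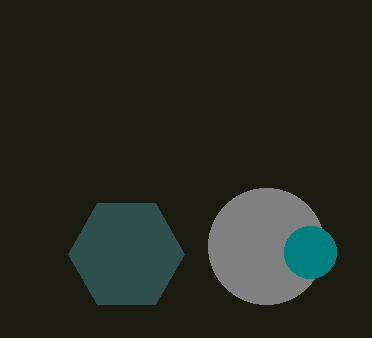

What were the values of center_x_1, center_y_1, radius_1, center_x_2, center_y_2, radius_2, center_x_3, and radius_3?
center_x_1 = 266
center_y_1 = 246
radius_1 = 58
center_x_2 = 126
center_y_2 = 254
radius_2 = 58
center_x_3 = 310
radius_3 = 26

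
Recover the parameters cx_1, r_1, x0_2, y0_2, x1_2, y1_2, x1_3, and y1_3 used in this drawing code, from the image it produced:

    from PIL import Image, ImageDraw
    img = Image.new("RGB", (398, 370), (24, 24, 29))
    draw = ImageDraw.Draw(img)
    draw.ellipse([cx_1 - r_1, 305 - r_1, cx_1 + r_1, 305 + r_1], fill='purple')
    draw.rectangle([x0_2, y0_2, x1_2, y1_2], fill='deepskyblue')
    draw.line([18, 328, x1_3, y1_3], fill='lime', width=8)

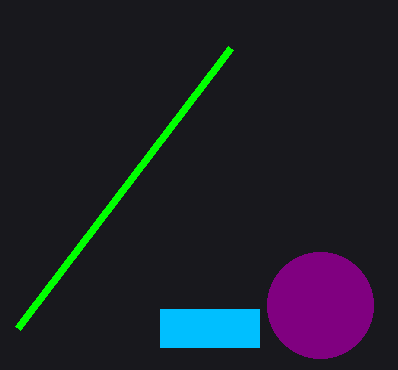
cx_1 = 320; r_1 = 53; x0_2 = 160; y0_2 = 309; x1_2 = 259; y1_2 = 347; x1_3 = 231; y1_3 = 48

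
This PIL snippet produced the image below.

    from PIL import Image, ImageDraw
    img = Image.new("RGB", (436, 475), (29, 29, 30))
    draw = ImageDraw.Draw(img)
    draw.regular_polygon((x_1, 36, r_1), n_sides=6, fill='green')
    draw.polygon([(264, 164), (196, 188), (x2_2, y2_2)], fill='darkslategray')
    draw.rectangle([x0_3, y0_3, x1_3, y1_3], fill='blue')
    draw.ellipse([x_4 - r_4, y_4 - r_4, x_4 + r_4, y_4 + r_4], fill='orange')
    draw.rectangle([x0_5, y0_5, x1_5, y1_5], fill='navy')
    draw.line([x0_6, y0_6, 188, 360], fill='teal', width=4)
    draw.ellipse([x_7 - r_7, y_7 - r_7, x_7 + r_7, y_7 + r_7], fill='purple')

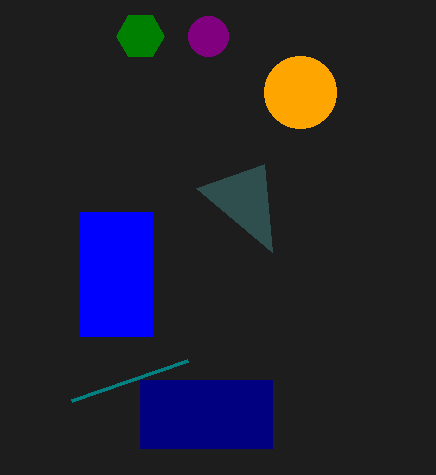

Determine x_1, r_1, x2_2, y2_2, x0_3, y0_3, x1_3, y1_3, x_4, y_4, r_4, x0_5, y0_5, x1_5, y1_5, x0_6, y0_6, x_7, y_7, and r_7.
x_1 = 140, r_1 = 24, x2_2 = 272, y2_2 = 252, x0_3 = 80, y0_3 = 212, x1_3 = 152, y1_3 = 336, x_4 = 300, y_4 = 92, r_4 = 36, x0_5 = 140, y0_5 = 380, x1_5 = 272, y1_5 = 448, x0_6 = 72, y0_6 = 400, x_7 = 208, y_7 = 36, r_7 = 20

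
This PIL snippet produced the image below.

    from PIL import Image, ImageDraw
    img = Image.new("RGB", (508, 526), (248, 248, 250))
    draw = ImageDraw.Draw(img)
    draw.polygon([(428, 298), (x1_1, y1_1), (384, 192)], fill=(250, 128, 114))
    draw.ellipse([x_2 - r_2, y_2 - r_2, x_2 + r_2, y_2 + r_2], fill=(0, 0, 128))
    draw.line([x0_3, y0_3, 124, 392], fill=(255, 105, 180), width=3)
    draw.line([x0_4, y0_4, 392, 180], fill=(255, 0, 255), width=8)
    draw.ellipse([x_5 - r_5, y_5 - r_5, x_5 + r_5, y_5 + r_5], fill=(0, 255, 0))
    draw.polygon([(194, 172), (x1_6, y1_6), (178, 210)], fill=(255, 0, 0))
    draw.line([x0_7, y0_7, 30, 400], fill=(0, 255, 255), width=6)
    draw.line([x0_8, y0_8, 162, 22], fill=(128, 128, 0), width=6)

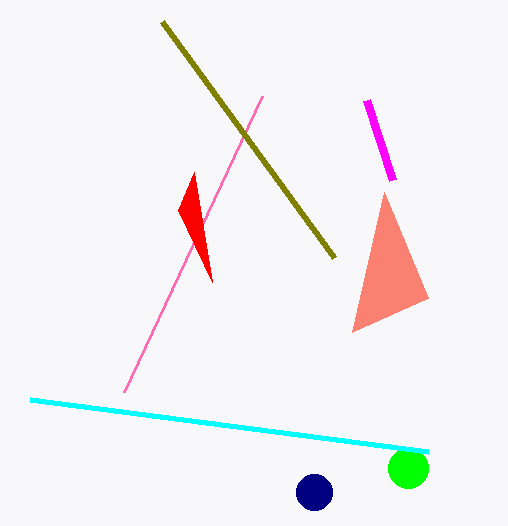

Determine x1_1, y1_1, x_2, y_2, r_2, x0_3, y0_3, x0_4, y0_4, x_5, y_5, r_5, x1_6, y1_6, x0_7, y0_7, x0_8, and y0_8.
x1_1 = 352, y1_1 = 332, x_2 = 314, y_2 = 492, r_2 = 18, x0_3 = 262, y0_3 = 96, x0_4 = 366, y0_4 = 100, x_5 = 408, y_5 = 468, r_5 = 20, x1_6 = 212, y1_6 = 282, x0_7 = 428, y0_7 = 452, x0_8 = 334, y0_8 = 258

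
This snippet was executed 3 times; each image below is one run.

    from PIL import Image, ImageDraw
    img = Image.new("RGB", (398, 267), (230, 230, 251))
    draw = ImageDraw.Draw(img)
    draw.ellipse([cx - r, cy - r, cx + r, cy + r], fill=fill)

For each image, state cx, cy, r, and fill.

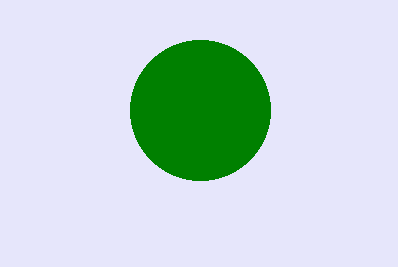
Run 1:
cx = 200; cy = 110; r = 70; fill = 'green'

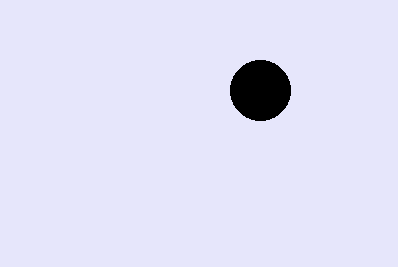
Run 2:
cx = 260
cy = 90
r = 30
fill = 'black'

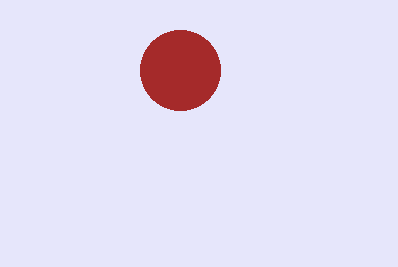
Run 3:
cx = 180, cy = 70, r = 40, fill = 'brown'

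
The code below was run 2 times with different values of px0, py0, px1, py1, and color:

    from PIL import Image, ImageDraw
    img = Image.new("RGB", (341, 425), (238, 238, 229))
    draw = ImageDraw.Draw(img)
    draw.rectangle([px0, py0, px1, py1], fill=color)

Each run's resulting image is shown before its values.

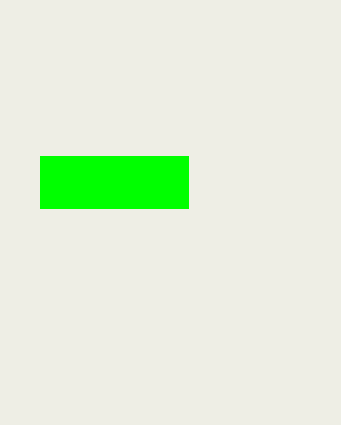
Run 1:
px0 = 40, py0 = 156, px1 = 188, py1 = 208, color = 'lime'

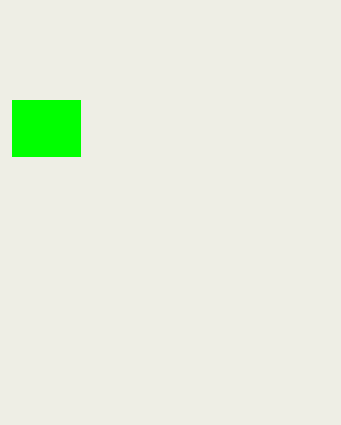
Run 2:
px0 = 12; py0 = 100; px1 = 80; py1 = 156; color = 'lime'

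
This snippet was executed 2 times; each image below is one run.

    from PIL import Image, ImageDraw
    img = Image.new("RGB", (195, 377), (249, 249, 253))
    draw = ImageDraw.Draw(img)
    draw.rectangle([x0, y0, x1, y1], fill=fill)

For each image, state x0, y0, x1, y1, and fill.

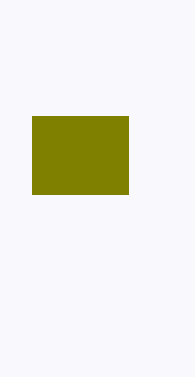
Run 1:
x0 = 32
y0 = 116
x1 = 128
y1 = 194
fill = 'olive'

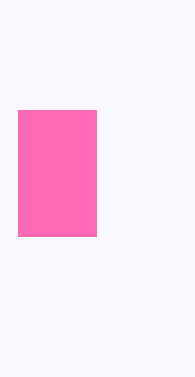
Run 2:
x0 = 18; y0 = 110; x1 = 96; y1 = 236; fill = 'hotpink'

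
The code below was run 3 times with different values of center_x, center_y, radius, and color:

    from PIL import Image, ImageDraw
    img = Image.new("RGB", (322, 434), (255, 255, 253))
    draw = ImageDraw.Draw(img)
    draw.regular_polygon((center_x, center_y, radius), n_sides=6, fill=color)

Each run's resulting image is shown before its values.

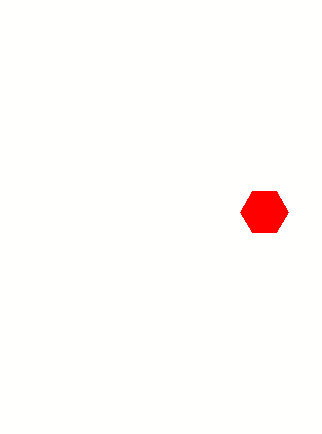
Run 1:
center_x = 264
center_y = 212
radius = 24
color = 'red'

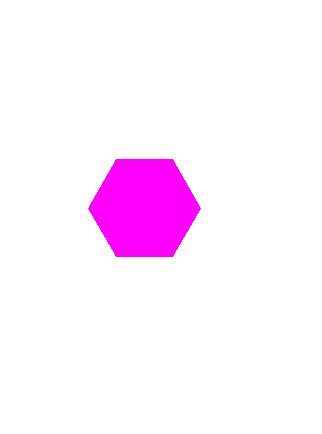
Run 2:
center_x = 144; center_y = 208; radius = 56; color = 'magenta'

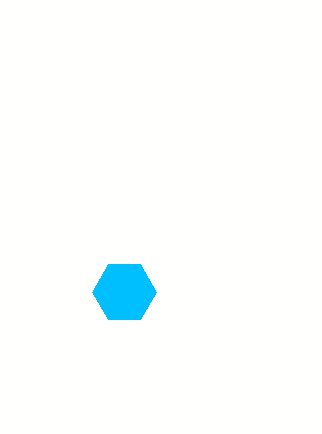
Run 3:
center_x = 124; center_y = 292; radius = 32; color = 'deepskyblue'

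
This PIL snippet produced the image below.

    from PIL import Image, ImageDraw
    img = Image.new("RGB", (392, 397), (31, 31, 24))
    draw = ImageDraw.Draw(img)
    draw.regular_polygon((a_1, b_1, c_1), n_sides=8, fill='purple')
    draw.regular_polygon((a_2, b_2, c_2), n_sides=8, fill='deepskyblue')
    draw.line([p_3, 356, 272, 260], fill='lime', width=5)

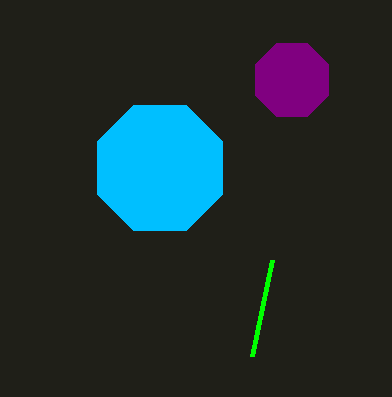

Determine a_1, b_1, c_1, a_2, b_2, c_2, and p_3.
a_1 = 292
b_1 = 80
c_1 = 40
a_2 = 160
b_2 = 168
c_2 = 68
p_3 = 252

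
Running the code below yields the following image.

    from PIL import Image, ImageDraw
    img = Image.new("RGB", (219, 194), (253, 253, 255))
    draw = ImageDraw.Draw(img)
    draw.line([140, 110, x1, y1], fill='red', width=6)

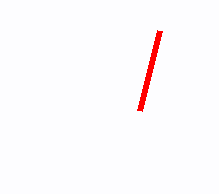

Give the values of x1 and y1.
x1 = 160; y1 = 30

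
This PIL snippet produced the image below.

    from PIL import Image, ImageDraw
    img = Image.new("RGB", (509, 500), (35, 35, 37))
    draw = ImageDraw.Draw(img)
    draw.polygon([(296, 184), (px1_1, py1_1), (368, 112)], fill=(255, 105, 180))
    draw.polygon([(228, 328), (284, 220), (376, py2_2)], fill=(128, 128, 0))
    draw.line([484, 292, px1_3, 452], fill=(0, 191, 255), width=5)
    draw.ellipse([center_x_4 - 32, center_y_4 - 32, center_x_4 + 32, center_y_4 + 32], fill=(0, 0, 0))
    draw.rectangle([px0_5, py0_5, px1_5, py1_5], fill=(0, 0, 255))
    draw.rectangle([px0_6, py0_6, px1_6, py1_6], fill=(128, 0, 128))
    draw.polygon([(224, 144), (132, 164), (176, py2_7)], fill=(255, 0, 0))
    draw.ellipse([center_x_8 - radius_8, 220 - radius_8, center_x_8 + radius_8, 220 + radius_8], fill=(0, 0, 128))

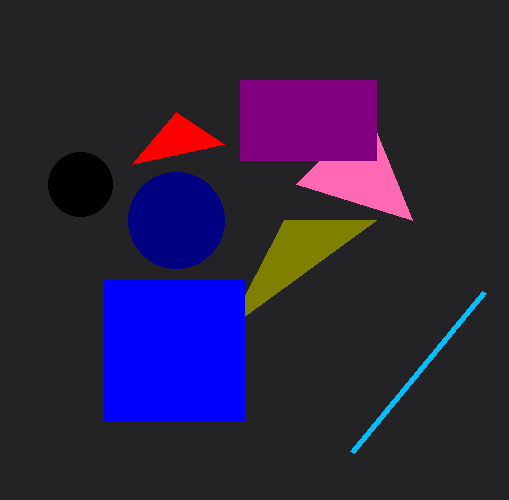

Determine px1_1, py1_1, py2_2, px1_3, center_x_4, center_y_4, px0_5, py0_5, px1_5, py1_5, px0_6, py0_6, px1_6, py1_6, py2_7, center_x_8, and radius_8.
px1_1 = 412
py1_1 = 220
py2_2 = 220
px1_3 = 352
center_x_4 = 80
center_y_4 = 184
px0_5 = 104
py0_5 = 280
px1_5 = 244
py1_5 = 420
px0_6 = 240
py0_6 = 80
px1_6 = 376
py1_6 = 160
py2_7 = 112
center_x_8 = 176
radius_8 = 48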